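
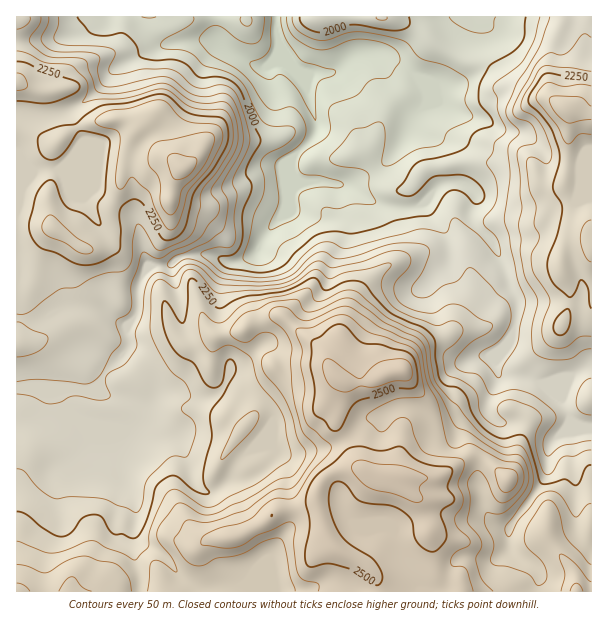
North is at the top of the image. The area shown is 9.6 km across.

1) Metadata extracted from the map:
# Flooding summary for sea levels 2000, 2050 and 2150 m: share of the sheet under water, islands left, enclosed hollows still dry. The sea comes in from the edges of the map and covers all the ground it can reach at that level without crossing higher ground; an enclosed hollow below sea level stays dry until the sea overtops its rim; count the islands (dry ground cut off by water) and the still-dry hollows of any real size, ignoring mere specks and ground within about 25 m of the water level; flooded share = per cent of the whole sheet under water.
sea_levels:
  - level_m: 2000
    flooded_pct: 17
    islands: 0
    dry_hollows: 0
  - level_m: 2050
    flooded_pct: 22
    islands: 0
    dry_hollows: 0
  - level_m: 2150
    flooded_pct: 33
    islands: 0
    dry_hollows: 0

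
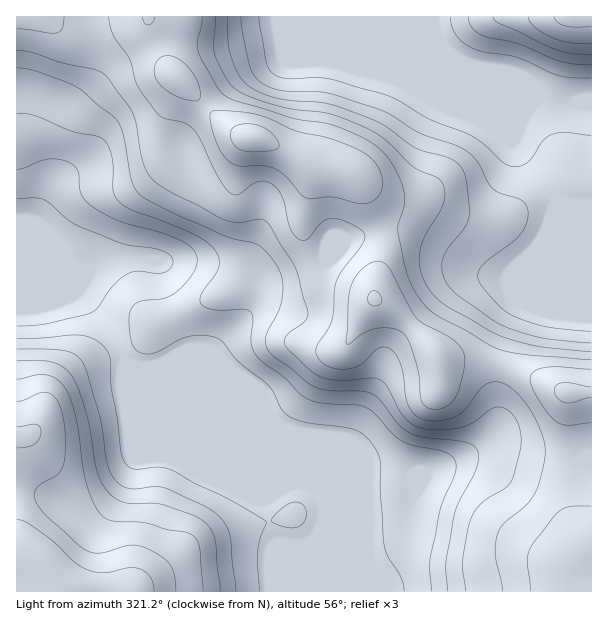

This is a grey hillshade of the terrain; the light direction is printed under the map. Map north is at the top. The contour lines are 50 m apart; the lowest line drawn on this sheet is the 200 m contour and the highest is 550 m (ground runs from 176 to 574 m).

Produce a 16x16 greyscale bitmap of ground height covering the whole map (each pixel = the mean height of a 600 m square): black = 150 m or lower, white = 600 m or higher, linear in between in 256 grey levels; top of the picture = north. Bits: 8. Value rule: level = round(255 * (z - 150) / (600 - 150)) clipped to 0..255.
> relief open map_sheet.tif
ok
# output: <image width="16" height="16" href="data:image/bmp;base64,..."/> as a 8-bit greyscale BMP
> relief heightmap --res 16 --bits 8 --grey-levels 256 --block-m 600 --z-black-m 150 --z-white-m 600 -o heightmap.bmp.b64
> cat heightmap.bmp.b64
<image width="16" height="16" href="data:image/bmp;base64,Qk02BQAAAAAAADYEAAAoAAAAEAAAABAAAAABAAgAAAAAAAABAAATCwAAEwsAAAABAAAAAAAAAAAAAAEBAQACAgIAAwMDAAQEBAAFBQUABgYGAAcHBwAICAgACQkJAAoKCgALCwsADAwMAA0NDQAODg4ADw8PABAQEAAREREAEhISABMTEwAUFBQAFRUVABYWFgAXFxcAGBgYABkZGQAaGhoAGxsbABwcHAAdHR0AHh4eAB8fHwAgICAAISEhACIiIgAjIyMAJCQkACUlJQAmJiYAJycnACgoKAApKSkAKioqACsrKwAsLCwALS0tAC4uLgAvLy8AMDAwADExMQAyMjIAMzMzADQ0NAA1NTUANjY2ADc3NwA4ODgAOTk5ADo6OgA7OzsAPDw8AD09PQA+Pj4APz8/AEBAQABBQUEAQkJCAENDQwBEREQARUVFAEZGRgBHR0cASEhIAElJSQBKSkoAS0tLAExMTABNTU0ATk5OAE9PTwBQUFAAUVFRAFJSUgBTU1MAVFRUAFVVVQBWVlYAV1dXAFhYWABZWVkAWlpaAFtbWwBcXFwAXV1dAF5eXgBfX18AYGBgAGFhYQBiYmIAY2NjAGRkZABlZWUAZmZmAGdnZwBoaGgAaWlpAGpqagBra2sAbGxsAG1tbQBubm4Ab29vAHBwcABxcXEAcnJyAHNzcwB0dHQAdXV1AHZ2dgB3d3cAeHh4AHl5eQB6enoAe3t7AHx8fAB9fX0Afn5+AH9/fwCAgIAAgYGBAIKCggCDg4MAhISEAIWFhQCGhoYAh4eHAIiIiACJiYkAioqKAIuLiwCMjIwAjY2NAI6OjgCPj48AkJCQAJGRkQCSkpIAk5OTAJSUlACVlZUAlpaWAJeXlwCYmJgAmZmZAJqamgCbm5sAnJycAJ2dnQCenp4An5+fAKCgoAChoaEAoqKiAKOjowCkpKQApaWlAKampgCnp6cAqKioAKmpqQCqqqoAq6urAKysrACtra0Arq6uAK+vrwCwsLAAsbGxALKysgCzs7MAtLS0ALW1tQC2trYAt7e3ALi4uAC5ubkAurq6ALu7uwC8vLwAvb29AL6+vgC/v78AwMDAAMHBwQDCwsIAw8PDAMTExADFxcUAxsbGAMfHxwDIyMgAycnJAMrKygDLy8sAzMzMAM3NzQDOzs4Az8/PANDQ0ADR0dEA0tLSANPT0wDU1NQA1dXVANbW1gDX19cA2NjYANnZ2QDa2toA29vbANzc3ADd3d0A3t7eAN/f3wDg4OAA4eHhAOLi4gDj4+MA5OTkAOXl5QDm5uYA5+fnAOjo6ADp6ekA6urqAOvr6wDs7OwA7e3tAO7u7gDv7+8A8PDwAPHx8QDy8vIA8/PzAPT09AD19fUA9vb2APf39wD4+PgA+fn5APr6+gD7+/sA/Pz8AP39/QD+/v4A////AN3TxsWmeUI1NTU4Vo+tzdjPrZyfkm9ANjU1O1GLrcbXrpl/bmNINzc2NTxHepiyw7mfXTs4NTU1NTU+RGWFpLXEnVA1NTU1Njk9YImHhajCpodENTU1NUdnbpLMuKDH4WlbPDc2Nkl7qLGr1cSuq6YdJCs+QkdWgaHMzbyYb1hRDw8ZKTVXXnmgzcuNZE5LSw8QFx4uV2yPoa2xg2ZVS0sTIjlTcIuUqLW4r5R0X09LLTRPgJamtcXW1LGOb0lGSkpLWY+fweXYyrSEXkcxNj1YYXefu8CsiXpgRTEtLS4sdYWStcqdWzY0Ly0tLjA6SqWlpr+8jksuLS0tLkRfgJs="/>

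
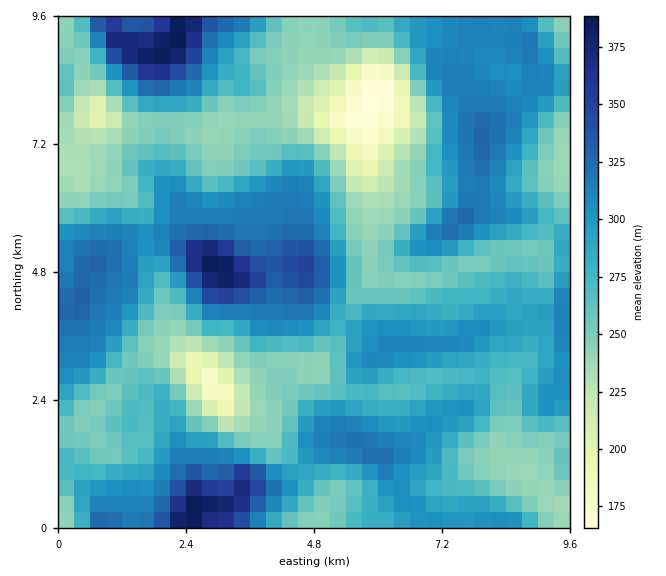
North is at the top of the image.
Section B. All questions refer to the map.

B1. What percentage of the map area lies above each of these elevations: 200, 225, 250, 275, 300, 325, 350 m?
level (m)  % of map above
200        97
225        94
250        75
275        55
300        37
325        10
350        4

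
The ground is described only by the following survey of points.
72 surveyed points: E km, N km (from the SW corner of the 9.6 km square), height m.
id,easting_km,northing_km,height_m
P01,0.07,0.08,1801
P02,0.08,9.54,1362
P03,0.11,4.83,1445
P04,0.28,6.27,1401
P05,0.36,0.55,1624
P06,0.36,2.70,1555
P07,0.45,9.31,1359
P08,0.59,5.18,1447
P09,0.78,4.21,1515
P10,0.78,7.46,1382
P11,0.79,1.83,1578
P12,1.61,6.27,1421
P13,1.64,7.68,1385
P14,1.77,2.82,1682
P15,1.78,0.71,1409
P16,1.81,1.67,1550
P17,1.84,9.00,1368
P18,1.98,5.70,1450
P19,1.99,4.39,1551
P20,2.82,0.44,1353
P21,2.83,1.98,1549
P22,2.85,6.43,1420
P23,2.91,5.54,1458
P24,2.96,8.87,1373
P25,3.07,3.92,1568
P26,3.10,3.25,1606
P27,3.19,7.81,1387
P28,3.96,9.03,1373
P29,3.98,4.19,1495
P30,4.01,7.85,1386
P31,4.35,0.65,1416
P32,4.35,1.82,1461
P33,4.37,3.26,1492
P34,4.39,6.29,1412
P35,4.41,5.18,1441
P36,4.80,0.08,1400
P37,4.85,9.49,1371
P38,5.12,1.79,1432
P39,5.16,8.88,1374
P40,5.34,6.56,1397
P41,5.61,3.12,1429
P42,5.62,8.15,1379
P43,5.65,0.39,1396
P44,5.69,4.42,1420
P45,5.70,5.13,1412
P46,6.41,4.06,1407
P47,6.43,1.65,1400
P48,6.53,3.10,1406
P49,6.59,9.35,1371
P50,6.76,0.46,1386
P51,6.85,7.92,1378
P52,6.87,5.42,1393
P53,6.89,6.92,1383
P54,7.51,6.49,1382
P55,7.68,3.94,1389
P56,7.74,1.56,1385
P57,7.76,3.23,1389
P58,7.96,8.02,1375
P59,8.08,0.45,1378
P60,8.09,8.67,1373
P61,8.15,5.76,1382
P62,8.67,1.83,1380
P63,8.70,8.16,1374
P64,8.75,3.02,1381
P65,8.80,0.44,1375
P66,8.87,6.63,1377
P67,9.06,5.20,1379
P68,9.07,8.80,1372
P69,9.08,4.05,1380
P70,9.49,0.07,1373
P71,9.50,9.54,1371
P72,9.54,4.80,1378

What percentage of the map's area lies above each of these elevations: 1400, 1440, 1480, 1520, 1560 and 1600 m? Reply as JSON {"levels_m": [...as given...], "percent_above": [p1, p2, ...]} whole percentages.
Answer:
{"levels_m": [1400, 1440, 1480, 1520, 1560, 1600], "percent_above": [44, 26, 18, 13, 8, 5]}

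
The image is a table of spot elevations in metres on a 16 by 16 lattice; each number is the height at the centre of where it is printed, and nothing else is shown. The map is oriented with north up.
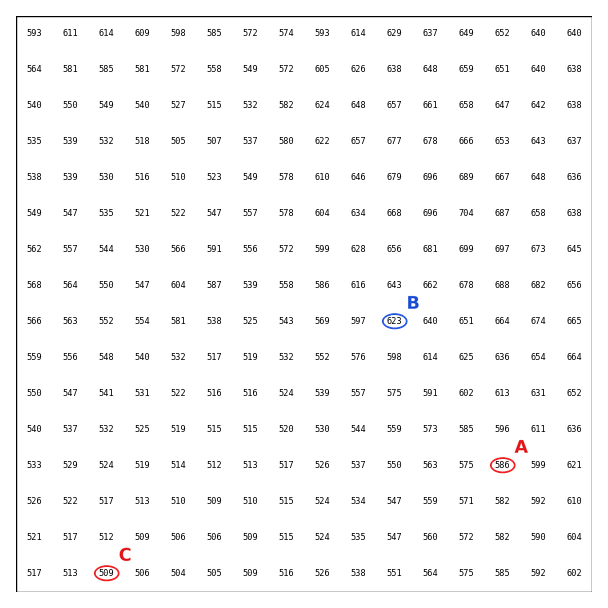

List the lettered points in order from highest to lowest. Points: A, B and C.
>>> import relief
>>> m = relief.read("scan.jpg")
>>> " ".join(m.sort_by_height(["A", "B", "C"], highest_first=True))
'B A C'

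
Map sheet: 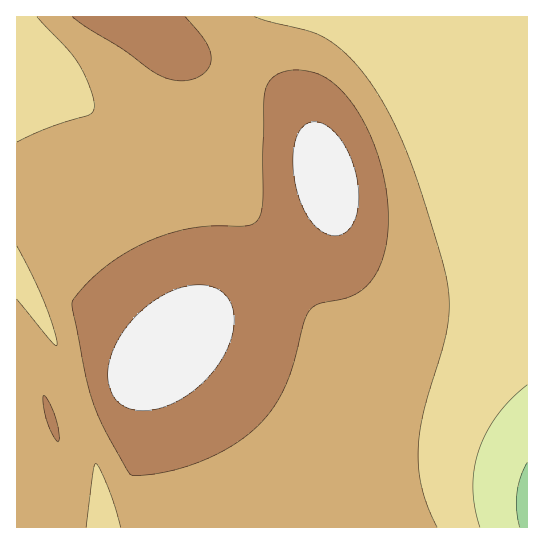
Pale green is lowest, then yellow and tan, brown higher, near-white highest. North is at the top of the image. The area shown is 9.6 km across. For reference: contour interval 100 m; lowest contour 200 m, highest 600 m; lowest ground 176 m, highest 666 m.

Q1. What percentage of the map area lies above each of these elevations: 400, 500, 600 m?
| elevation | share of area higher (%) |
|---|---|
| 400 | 74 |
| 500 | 28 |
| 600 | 6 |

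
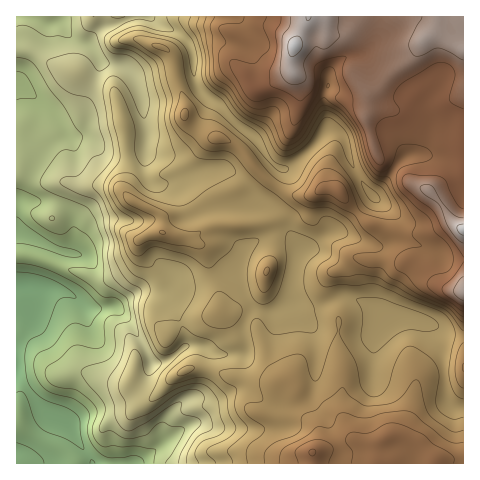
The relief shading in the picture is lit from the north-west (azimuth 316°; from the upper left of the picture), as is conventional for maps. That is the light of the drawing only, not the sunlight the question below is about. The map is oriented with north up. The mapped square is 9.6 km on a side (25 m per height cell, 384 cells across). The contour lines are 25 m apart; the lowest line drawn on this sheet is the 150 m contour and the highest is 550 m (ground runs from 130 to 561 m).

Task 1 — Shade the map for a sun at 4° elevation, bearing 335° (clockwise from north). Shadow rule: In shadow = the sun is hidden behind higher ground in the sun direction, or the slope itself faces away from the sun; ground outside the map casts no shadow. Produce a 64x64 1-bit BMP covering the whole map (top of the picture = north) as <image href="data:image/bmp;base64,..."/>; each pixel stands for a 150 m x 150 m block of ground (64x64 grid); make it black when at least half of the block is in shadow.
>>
<image width="64" height="64" href="data:image/bmp;base64,Qk0+AgAAAAAAAD4AAAAoAAAAQAAAAEAAAAABAAEAAAAAAAACAAATCwAAEwsAAAIAAAAAAAAA////AAAAAAAAD/AAAAAAAAAP/AAAAAAAAA/+AAAAAAAADf8AAAAAAAAF/4AAAAAAAAD/4AAAAAABgP/wAAAAAAPAP/AAAAAAB8Af8AAAAAAPgA/4AAAAAA+AB/gAAAAAAwAD8AAAAAAAAAHwAAAAAAAAAAAAAAAAAAAEAAAAAAAAAA4AAAAAAAAABwAAAAAAAAAD8AAAAAcAAAAwAAAAHwAAAAAAAAB/AAAAAAAAAP8AAAAAAAAH/wAGAAAeAH//AG8AAB4D//8B58AAHgf/8D/g4AAOD/8Af8B7gA4H/gD+AH/ADADwAPAAf8AAAAAAAAB/wAAAAAADAH+AAAAAAAcAPwAAAAABDwAcA8AvgAEeAAADwH+AAAAA4AAAP4AAAAHgAAA/ACAA4cAAAP8CMAHwAAAA/w/gn+AAAAgYD4CAAAAAEAAcAAAAAAAAADwAAAAABgPAPAAAAAAfB+AcAAAAAD8P9wYAAAAAHh//AwAAAAAeP/8AAAAAAAA9/4AAAAAAgPz/gAAAAACB/P8AAAAAAAH8/wAAAAAAA/x+AAAAAAAG/nwAAAAAAA4/+AAAAAAAHg/4AAAAAAAOAfwAAAAA4AAAPAHAQAH4AAB8APjAA/gAAP4AfAAH+AAA/gA8AAPwAABHABAAAAAAAAAAAAAgAAAAIAAAADAAAAAgAAAAAAAAAAAAAA=="/>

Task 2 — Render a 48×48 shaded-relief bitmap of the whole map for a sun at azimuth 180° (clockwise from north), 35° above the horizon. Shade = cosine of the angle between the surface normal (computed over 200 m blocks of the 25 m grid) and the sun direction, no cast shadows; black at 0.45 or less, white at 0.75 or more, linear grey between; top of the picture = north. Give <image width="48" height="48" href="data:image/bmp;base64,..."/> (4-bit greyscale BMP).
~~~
<image width="48" height="48" href="data:image/bmp;base64,Qk32BAAAAAAAAHYAAAAoAAAAMAAAADAAAAABAAQAAAAAAIAEAAATCwAAEwsAABAAAAAAAAAAAAAAABEREQAiIiIAMzMzAERERABVVVUAZmZmAHd3dwCIiIgAmZmZAKqqqgC7u7sAzMzMAN3d3QDu7u4A////AGZ3dlarqqp0NEd3d2ZlVmd3ZmZVVmZERXd3ZVeqqrqFQzRVVVVUMzRWZ2ZmZmZDM4dmVViqq8qXZCERIzRDIQEkVmVWZmUyIoZVVWZ4m7qZh0IjRFZlQzIjVUQ0VUMiImVWZnZGiau6mYZmeIh2ZlQ0VDMyMzMiI1VneIhmd4q7mIiHeIdmZlRFRDIhEzQzRFZ5qqqXd2ebuXd3dlVWd2VERDIRI0VVaEaau6qYd3VpzKmZhlVnd2VEVUMzRFZneVeaqph3ZnVGrdy6l2ZndmVVZlVVVVZneVeHZ3ZlRGUzSbuoZVVVVVVVZlVVVVVmd2ZkRVVDNFVVIkZUNERURFVVVVVVVVVFZWVDREQzREWKchI0VVVURFVVVEVVVURFVGUzREM0VTWqp1V3h3dVREVVVFVlRDNFVGVERERGZTeXeZmZh3ZVVEVVVWZmVDRVVmVVVERWU0iFV4iYh3ZVVVVmZmZmZVVmiWZlVURUMmdlVmZ3d3VWZmZmZmZmZmeJvGZmVUVmRWZVVlVWZmZ3Zmd1VWZneJvf/mZmVWiZmnVWZlVVVWeYdmeHVnd4m97/7GZmZ5qqu6dmZmZlVmiZdneJmZmrzN3Kh3iJqrl4qrqHZmd2ZmeJdmaJu7u8y6hkM6qrqXVHiaqHd3iHZmZndmVmiau6mXZDIqqYZDNWiaqHiZmHdmQ0ZmUzV4iHZmVEVWZUVVZ2aaqau7mId2UzVmVERERVVVVWeERXiIiGeIm8yod3d3ZVZ3d1MjVmZWZ5qleaqYiIdTSJdVVniIh2Z4mGRXmHZmeKuXmqmIiIZDNVQ0RWZ3d3eJmHiZhkRWeJhIh2Z4iIeJlkRFVEREVWeJmau4MBNomYUXZVaJmZq7dCJFZmVVVniavM21ETaaunQ4iIiaqpmFEBNEVmd3eJh3m7pzNoq7qFRZmImYiGUxE1VVVVZniYUzRnUie7qoZUVodmZlVTESNWZmZVVYqEIiIzEUrthUIkVmZlRERCE0RFZnd2Z5gzVkIiEnvcciI0VmZlVEVDNVRFVnmZmoQnqmMSNIuodERVZmZmVFVFZmVWZ4m7uUFZzbYiRol1eHd3ZmZmVWVnd2ZWeZmJhBSJvdlTR5hWeIh3ZmZmVnd3h2ZmipdUIUmpmruGarhneHd2ZlVVZ4d3dlVmiYUxFr3JeKuprbd3h3d3ZlVWeId3dUVlVmQiW+7Jd5vN7JZ3d3d3d1VniHd3ZEVmVDI2nMy7mIrNyXZ3Zmdmd2Z4mIh2U0Z3dSN7y6qrupmod3Z3dmZmZ2aJmIhkM1Z4hjatyoZ5qph2eHZnd3ZmZneIh3dTI2d3dUaKqWRWiXZ4h2ZmeId2ZpmHZVVEVomYdVZnhkRVZ2aahlZmZ4mIiJl1RDNYq7zKdFdmVEVEV4irlmZmZomZmXZUQzRpvNyWMlh1VVVVVniJmHdmZniZh1VURGiGRnQAAol2ZmZmVGd3eHdmZmZ3ZlRFVXmVIAAAN5hmVVZ2RGh3Znd2ZlVmZkNFVnmXUQADeYZUNFdlRWiHZmd3dmVWZg=="/>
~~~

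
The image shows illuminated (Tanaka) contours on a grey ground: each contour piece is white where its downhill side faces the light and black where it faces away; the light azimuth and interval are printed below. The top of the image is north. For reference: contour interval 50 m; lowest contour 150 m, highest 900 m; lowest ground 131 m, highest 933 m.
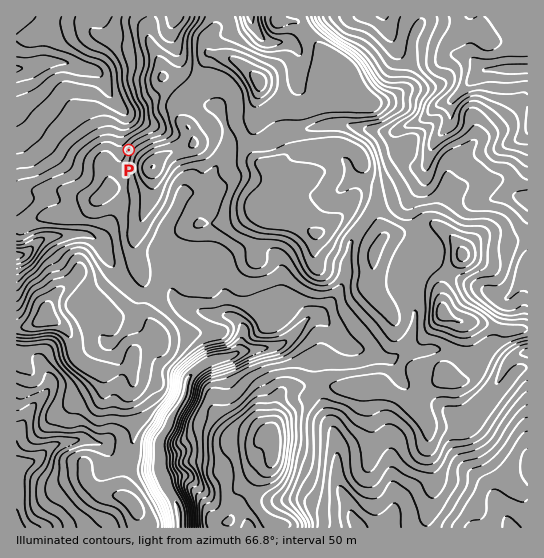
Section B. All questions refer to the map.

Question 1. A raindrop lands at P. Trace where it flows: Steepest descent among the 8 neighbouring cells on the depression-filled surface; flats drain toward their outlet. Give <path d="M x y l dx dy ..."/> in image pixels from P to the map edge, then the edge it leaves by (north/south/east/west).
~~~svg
<path d="M129 150l-7-7 0-21 1-1 0-10-13-14-3-6 0-2-2-4 0-3-10-11-2-1-4 0-2-1-4 0-1-2-4 0-4-2-8-2-1-1-19 0-13 5-16 2"/>
exit: west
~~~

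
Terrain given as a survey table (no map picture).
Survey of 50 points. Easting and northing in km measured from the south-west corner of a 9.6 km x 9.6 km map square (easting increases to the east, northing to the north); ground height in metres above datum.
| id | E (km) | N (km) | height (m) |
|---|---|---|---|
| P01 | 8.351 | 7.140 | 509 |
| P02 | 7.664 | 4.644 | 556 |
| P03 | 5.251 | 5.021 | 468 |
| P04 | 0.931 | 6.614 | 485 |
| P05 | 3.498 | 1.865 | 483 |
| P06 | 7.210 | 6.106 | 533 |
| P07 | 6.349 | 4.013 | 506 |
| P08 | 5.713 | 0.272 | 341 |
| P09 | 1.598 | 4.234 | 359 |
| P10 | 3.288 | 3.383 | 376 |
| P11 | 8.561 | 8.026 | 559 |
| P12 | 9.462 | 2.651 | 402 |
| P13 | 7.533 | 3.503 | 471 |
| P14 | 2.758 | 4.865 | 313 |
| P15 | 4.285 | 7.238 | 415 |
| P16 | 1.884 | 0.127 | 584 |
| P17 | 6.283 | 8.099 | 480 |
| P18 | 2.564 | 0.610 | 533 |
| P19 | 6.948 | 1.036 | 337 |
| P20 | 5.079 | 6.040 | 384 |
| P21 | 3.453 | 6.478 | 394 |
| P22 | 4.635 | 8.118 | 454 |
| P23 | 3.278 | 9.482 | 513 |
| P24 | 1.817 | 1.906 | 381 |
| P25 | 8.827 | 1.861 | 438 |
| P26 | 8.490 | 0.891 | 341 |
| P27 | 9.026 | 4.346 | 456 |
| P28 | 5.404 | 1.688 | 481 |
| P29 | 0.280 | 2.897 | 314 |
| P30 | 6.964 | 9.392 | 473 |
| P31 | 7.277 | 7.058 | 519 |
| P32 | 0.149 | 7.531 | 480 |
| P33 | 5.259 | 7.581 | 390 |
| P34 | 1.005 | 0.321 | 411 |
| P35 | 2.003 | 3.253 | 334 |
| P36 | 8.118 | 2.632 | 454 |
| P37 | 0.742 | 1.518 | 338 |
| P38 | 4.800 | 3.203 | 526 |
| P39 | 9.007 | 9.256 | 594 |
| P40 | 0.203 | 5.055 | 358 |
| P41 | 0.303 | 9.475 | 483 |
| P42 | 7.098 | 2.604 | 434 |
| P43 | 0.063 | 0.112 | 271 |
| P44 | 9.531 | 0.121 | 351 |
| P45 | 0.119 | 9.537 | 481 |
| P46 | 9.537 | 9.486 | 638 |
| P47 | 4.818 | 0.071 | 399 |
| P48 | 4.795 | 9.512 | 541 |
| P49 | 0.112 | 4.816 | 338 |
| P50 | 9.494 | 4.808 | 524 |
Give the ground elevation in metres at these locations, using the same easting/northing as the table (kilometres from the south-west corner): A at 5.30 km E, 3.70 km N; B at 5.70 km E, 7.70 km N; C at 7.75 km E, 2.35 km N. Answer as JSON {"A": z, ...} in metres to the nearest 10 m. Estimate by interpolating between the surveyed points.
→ {"A": 510, "B": 420, "C": 430}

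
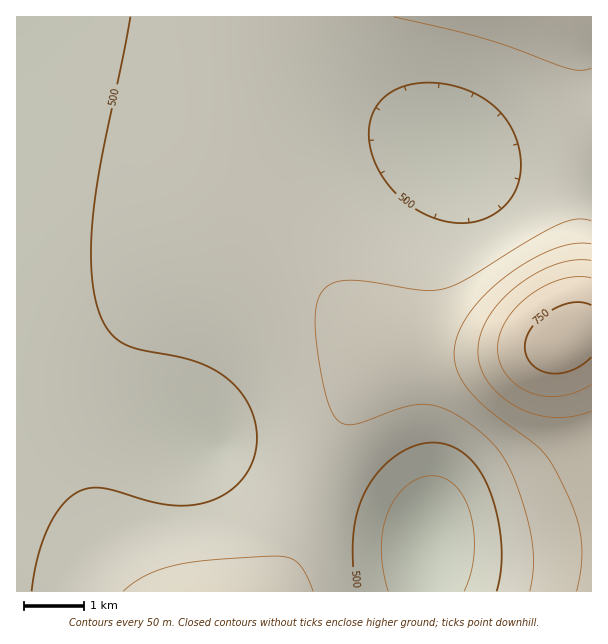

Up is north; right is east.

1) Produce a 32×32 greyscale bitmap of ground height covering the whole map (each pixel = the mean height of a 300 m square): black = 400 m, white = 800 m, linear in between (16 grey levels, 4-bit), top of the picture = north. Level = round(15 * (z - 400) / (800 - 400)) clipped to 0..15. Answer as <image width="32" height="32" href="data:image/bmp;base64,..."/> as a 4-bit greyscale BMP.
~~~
<image width="32" height="32" href="data:image/bmp;base64,Qk12AgAAAAAAAHYAAAAoAAAAIAAAACAAAAABAAQAAAAAAAACAAATCwAAEwsAABAAAAAAAAAAAAAAABEREQAiIiIAMzMzAERERABVVVUAZmZmAHd3dwCIiIgAmZmZAKqqqgC7u7sAzMzMAN3d3QDu7u4A////AEREVWZnd3dmZUMhERI0VnhEREVVZmZmZlVDIQASNFZ4RERERVVVVVVVQyEAEjRWeERERERERVVVVUMhABI1Zng0RERERERFVVVDIRESRWd4NERERERERFVVRDIRI0VneDREREMzM0RVVVQzIiNGZ4gzREQzMzM0RVVVQzM0VneIM0REMzMzNEVVVVRERWeIiDM0RDMzMzRFVmZVVVZ4mZkzNEQzMzNERVZmZmZniau6MzREQzM0RFVWZmZmeKvMzDM0RERERERVVmZmZ4ms3d0zNERERERFVWZmZneJvN7uMzREREREVVVmZmZneaze7jM0RERERVVVZmZmZnirzd0zNERERFVVVWZmZmZnirzdMzREREVVVVVmZlVVVniauzM0RERFVVVVVVVVVVVWeJkzNERERVVVVVVVVUREVWZ3MzRERFVVVVVVVURERERVZjM0RERVVVVVVVREQzNERVUzNEREVVVVVVVERDMzNERVMzNERFVVVVVVREMzMzREVTMzRERFVVVVVERDMzM0RFUzM0RERVVVVVREMzMzNEVVMzNEREVVVVVUREMzM0RFVTMzRERFVVVVVEREM0REVVUzMzRERVVVVVVERERERVVWMzM0RERVVVVVVEREVVVWZiMzNEREVVVVVVVVVVVmZmYjMzRERFVVVVVVVWZmZnd3"/>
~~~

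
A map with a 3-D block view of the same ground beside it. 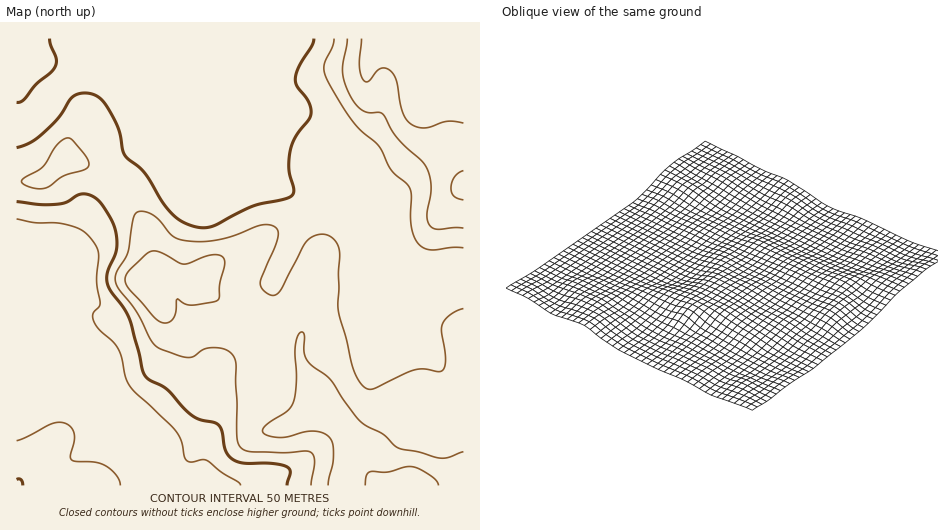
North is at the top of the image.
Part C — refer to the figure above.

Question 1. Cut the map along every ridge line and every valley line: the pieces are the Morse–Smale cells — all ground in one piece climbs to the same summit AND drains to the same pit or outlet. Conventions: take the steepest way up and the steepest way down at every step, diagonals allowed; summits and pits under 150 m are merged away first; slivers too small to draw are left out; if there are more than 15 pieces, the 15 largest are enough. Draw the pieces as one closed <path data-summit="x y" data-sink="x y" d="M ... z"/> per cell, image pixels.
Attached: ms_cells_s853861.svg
<path data-summit="411 485" data-sink="17 300" d="M92 78l-22 0-20 18-16 22-8 5-10 2 0 174 8 0 19-7 5 2 23 47 21 22 34 85 22 21 5 8 0 8 310 1 1-209-9-1-28 12-12-2-23-30-17-40-16-16-6-24-8-18-17-26-19-15-19-4-18 7-90-38-71 0z"/><path data-summit="400 39" data-sink="17 300" d="M463 38l-446 0-1 86 6 0 12-6 16-22 20-18 22 0 19 4 71 0 90 38 18-7 14 2 15 8 9 9 17 26 8 18 6 24 16 16 15 37 8 12 19 23 10 0 28-12 9-1z"/><path data-summit="400 39" data-sink="17 300" d="M46 292l-30 8 0 185 136 1 1-9-5-8-22-21-34-85-21-22-14-31z"/>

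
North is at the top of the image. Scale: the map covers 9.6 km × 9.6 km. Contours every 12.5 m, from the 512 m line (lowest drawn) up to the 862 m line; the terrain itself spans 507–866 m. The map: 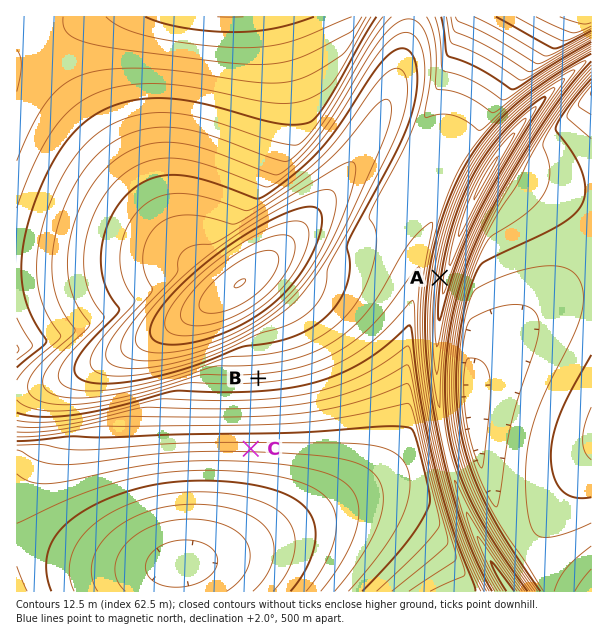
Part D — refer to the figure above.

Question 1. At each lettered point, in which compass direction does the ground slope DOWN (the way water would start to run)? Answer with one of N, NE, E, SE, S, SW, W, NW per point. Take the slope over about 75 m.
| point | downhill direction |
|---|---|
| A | W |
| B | S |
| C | S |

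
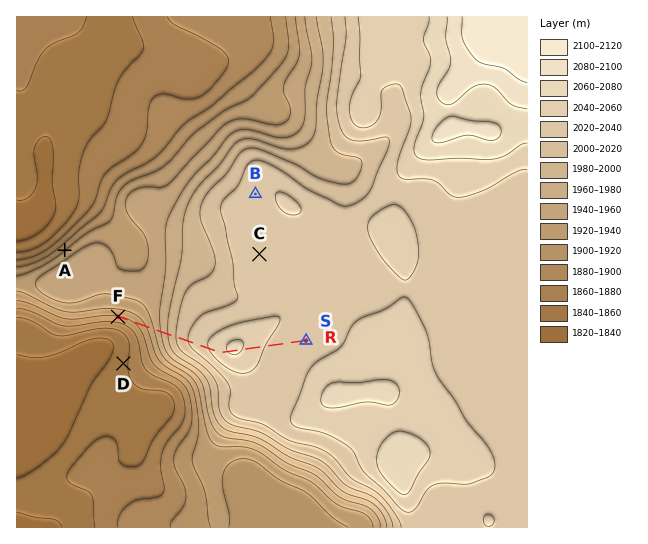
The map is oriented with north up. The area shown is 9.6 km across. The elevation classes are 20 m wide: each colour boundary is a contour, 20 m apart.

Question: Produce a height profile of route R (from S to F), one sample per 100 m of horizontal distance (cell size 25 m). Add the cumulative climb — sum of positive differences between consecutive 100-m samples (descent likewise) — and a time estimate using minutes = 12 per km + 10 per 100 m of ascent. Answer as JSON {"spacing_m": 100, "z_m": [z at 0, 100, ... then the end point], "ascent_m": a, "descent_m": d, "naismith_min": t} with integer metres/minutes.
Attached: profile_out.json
{"spacing_m": 100, "z_m": [2027, 2027, 2027, 2027, 2027, 2029, 2032, 2036, 2041, 2046, 2051, 2056, 2060, 2062, 2062, 2059, 2054, 2049, 2043, 2038, 2033, 2028, 2023, 2018, 2010, 2000, 1989, 1975, 1961, 1946, 1932, 1920, 1910, 1903, 1898, 1897, 1897, 1899], "ascent_m": 37, "descent_m": 165, "naismith_min": 48}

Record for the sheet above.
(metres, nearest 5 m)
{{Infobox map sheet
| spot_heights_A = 1920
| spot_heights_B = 2030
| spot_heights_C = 2030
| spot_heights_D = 1855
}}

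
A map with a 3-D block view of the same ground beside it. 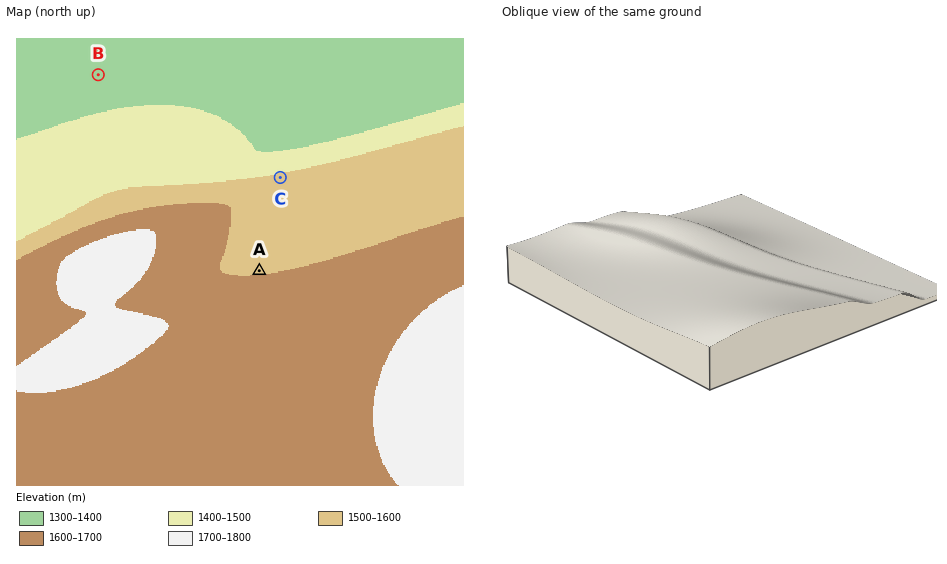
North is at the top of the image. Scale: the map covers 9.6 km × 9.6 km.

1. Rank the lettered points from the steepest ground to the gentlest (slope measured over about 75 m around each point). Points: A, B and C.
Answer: C A B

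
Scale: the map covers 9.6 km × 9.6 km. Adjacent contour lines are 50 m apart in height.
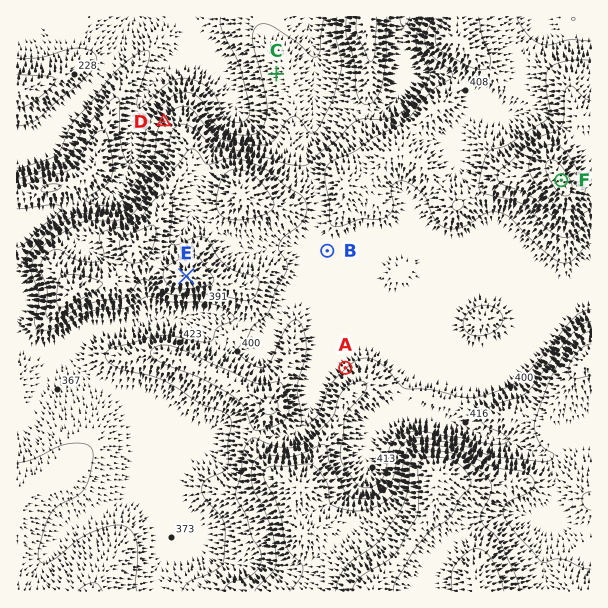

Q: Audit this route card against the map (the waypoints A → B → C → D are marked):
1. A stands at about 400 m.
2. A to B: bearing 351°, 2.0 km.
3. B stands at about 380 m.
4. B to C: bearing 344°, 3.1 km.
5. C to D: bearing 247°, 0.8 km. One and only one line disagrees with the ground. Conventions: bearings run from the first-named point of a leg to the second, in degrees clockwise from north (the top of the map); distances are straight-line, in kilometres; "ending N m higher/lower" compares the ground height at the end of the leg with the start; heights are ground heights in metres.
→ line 5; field distance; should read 2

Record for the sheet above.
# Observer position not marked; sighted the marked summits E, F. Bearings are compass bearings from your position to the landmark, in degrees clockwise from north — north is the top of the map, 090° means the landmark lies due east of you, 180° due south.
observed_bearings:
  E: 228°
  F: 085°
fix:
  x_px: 264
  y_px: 206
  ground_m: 470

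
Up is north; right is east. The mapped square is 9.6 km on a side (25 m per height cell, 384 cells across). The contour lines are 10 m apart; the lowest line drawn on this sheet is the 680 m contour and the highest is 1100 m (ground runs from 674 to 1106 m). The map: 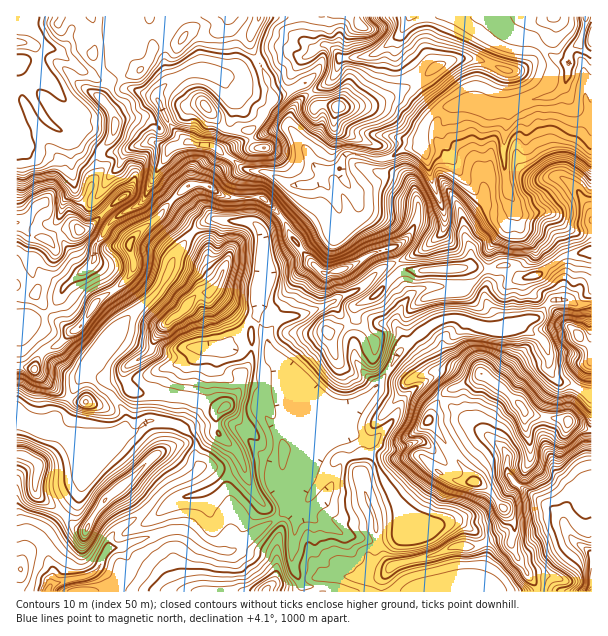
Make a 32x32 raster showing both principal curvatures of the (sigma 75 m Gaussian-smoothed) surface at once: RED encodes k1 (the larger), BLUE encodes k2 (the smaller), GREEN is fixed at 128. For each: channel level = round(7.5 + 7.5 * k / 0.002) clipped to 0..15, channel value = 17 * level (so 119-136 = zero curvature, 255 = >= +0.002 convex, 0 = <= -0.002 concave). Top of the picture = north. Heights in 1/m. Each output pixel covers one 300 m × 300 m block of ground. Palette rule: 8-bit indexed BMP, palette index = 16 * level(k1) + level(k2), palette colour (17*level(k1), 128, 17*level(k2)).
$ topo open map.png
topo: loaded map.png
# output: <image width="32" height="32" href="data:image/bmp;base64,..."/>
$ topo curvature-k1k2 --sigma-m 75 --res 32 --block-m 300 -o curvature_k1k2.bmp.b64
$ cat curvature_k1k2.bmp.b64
<image width="32" height="32" href="data:image/bmp;base64,Qk02CAAAAAAAADYEAAAoAAAAIAAAACAAAAABAAgAAAAAAAAEAAATCwAAEwsAAAABAAAAAAAAAIAAABGAAAAigAAAM4AAAESAAABVgAAAZoAAAHeAAACIgAAAmYAAAKqAAAC7gAAAzIAAAN2AAADugAAA/4AAAACAEQARgBEAIoARADOAEQBEgBEAVYARAGaAEQB3gBEAiIARAJmAEQCqgBEAu4ARAMyAEQDdgBEA7oARAP+AEQAAgCIAEYAiACKAIgAzgCIARIAiAFWAIgBmgCIAd4AiAIiAIgCZgCIAqoAiALuAIgDMgCIA3YAiAO6AIgD/gCIAAIAzABGAMwAigDMAM4AzAESAMwBVgDMAZoAzAHeAMwCIgDMAmYAzAKqAMwC7gDMAzIAzAN2AMwDugDMA/4AzAACARAARgEQAIoBEADOARABEgEQAVYBEAGaARAB3gEQAiIBEAJmARACqgEQAu4BEAMyARADdgEQA7oBEAP+ARAAAgFUAEYBVACKAVQAzgFUARIBVAFWAVQBmgFUAd4BVAIiAVQCZgFUAqoBVALuAVQDMgFUA3YBVAO6AVQD/gFUAAIBmABGAZgAigGYAM4BmAESAZgBVgGYAZoBmAHeAZgCIgGYAmYBmAKqAZgC7gGYAzIBmAN2AZgDugGYA/4BmAACAdwARgHcAIoB3ADOAdwBEgHcAVYB3AGaAdwB3gHcAiIB3AJmAdwCqgHcAu4B3AMyAdwDdgHcA7oB3AP+AdwAAgIgAEYCIACKAiAAzgIgARICIAFWAiABmgIgAd4CIAIiAiACZgIgAqoCIALuAiADMgIgA3YCIAO6AiAD/gIgAAICZABGAmQAigJkAM4CZAESAmQBVgJkAZoCZAHeAmQCIgJkAmYCZAKqAmQC7gJkAzICZAN2AmQDugJkA/4CZAACAqgARgKoAIoCqADOAqgBEgKoAVYCqAGaAqgB3gKoAiICqAJmAqgCqgKoAu4CqAMyAqgDdgKoA7oCqAP+AqgAAgLsAEYC7ACKAuwAzgLsARIC7AFWAuwBmgLsAd4C7AIiAuwCZgLsAqoC7ALuAuwDMgLsA3YC7AO6AuwD/gLsAAIDMABGAzAAigMwAM4DMAESAzABVgMwAZoDMAHeAzACIgMwAmYDMAKqAzAC7gMwAzIDMAN2AzADugMwA/4DMAACA3QARgN0AIoDdADOA3QBEgN0AVYDdAGaA3QB3gN0AiIDdAJmA3QCqgN0Au4DdAMyA3QDdgN0A7oDdAP+A3QAAgO4AEYDuACKA7gAzgO4ARIDuAFWA7gBmgO4Ad4DuAIiA7gCZgO4AqoDuALuA7gDMgO4A3YDuAO6A7gD/gO4AAID/ABGA/wAigP8AM4D/AESA/wBVgP8AZoD/AHeA/wCIgP8AmYD/AKqA/wC7gP8AzID/AN2A/wDugP8A/4D/AJeFpLSmh4eHh5eYl5enuISGhoaGlnZ2h3d3dnTGlrejmIaHloOYh4eHh4d3dna3dIiHh4e3x7aWdXV0pseWhqSHhobHlIWGh4iHhnZ2h7d1h4iGh5V1lcbYx5XYloZ2hHZ2hti2dJeWhXaHh4eFp4aHhnaXl3d2dISEldaWdoaYhaa2hPeGhJaYh4eHd5iWhoeHh5eHhoaFdGO26YV1h4imt3d1puiXhIaXmIeHp4WHh3aHp4aFhZWmx+algoWGh4W3hnaFlteXdYV2hqeGh4eHhpeog4Sn2Le4poHYlYV2x7iWh3d2htinhnaGt4aHh4eXloalx9mWl4eXg+iDpWSVhYZ3h3aGlqeVl7iGl4eHiId3hoPVo6aHh4WF15PZlIZ2doWFloZ0hHWXpoWGh4eHd3eXlXLomHZ2hobHxurUdYSUyMiUl5enp5epl3aHd3eGhYWXgrfGhnZ2x8iUtoJ056WFhZanl5eHh4anhnd3hZaohYS4grXGp8e3l3RykubYc3OGpteUhXaHh6iGh3aGqKemk5anlpbKuJeFc6XKdrbng4OFheaDdHV2hpaGh4e3hZinc4aGlMimpadylcZ3drb5gXR11/iEhISFlpanqKmGl5aFdJaFgnJzhKP613aWhrb3cYGU5/imp6WFhnWElaeWhpamdHOVhoZ0ksWDl5d1hef3lICE18i4lXSWhpWCkba4haa3uJaWmKiFdIWHloaEdqb5k3KFp+iFdHS2x/jWgKWnt6amp5aXuLeGh4aGp4aDdfeVc4Wo2LeDc7b3kPb3s6KUp6a3tdiltreolremx5C3+IR0grem14KU+ZNRcaXn95NzpciUY3SWl6anhpXY9JDG97eEgnCAYPTnkYaGc2Ok2JHGp3R2dZaFp6bJpJSU9aCi95Zh5fX29oGGh4d2hpf5gPeUh4WGhYanhrm2hKWl+HC3+Pf1xOaQdIaHhneFp+bAtYWXhKeop6Z0hJSGp4TooILIpqRwgJGWhoaWp6XHo6WFiJeUprm5lXeHh3anlYO0caKgcMb6+JSFpYOkpZN0h4eIl5aGlZZ0h4d3dnbIhpaldJXGt8SCgoXIppWFhnWXh4eXloeHh4aHh4eGdceXp5OouKaGx6WBybenp6iXdYaHh3Z2h4eHh4eHhpbIlpZ0lpe4hXeHyKO0priXl6eXhXV3hoaFhoaHh4eGp4aWp5Z1hYV3d5eXlrdyp4eHl6eodnaHqJaHhZiYhpeGl3eHp5aGdoZ2p3Z2pqWDg4aGmKjIx7enp4aFl4WGhpeXd3eXl6iXl5eXdoeFhKamkoWYh4eGdXaGh5eEl4aoh4eHh4eGl4eHh7iGh5eXp9i1hIWGhnZ3h4eYmIM="/>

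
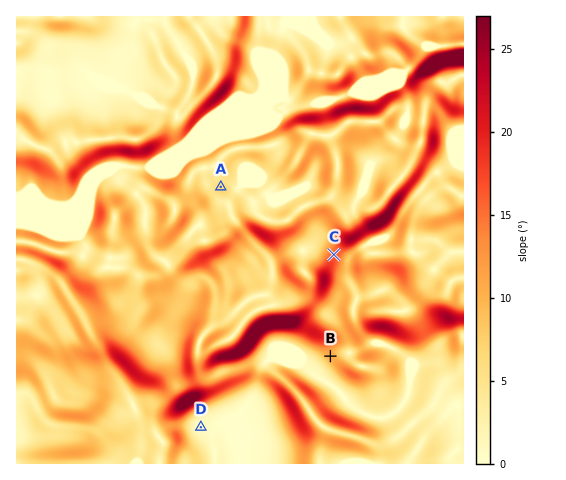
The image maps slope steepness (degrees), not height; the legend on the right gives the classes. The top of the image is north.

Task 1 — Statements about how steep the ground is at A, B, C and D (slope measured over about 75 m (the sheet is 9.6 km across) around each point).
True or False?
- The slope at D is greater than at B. False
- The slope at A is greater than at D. True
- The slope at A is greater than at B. False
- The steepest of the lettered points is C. True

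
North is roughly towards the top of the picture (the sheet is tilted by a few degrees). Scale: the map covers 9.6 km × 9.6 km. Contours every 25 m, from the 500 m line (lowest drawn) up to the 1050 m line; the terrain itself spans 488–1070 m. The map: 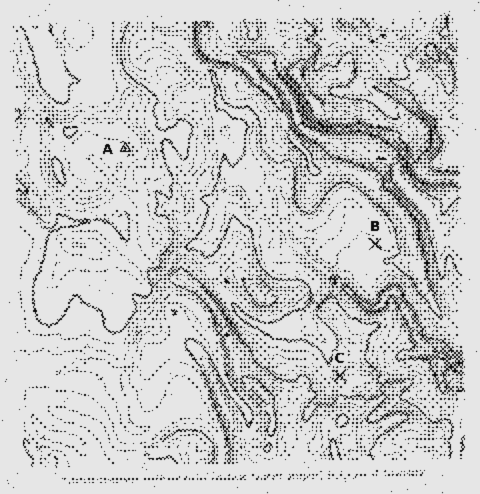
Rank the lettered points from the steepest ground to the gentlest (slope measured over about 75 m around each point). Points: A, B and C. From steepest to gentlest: C B A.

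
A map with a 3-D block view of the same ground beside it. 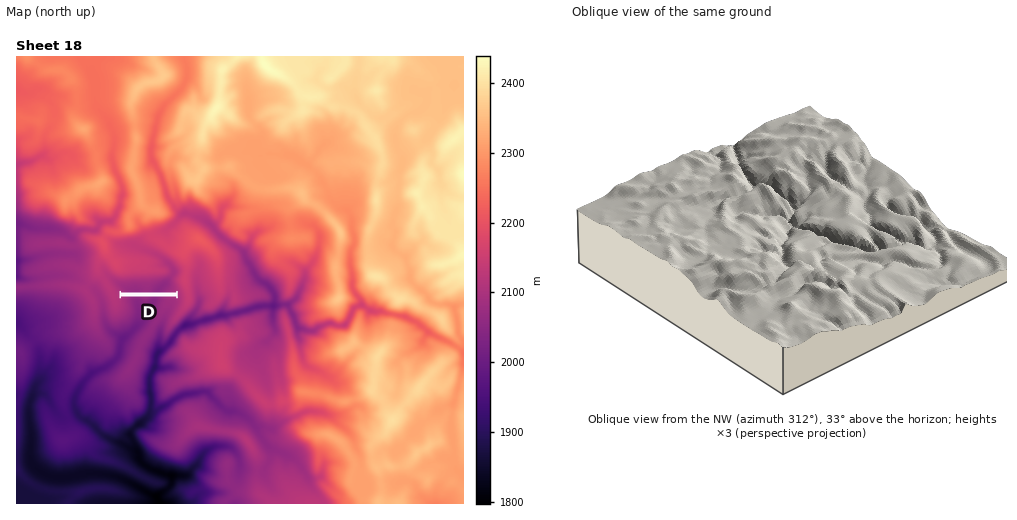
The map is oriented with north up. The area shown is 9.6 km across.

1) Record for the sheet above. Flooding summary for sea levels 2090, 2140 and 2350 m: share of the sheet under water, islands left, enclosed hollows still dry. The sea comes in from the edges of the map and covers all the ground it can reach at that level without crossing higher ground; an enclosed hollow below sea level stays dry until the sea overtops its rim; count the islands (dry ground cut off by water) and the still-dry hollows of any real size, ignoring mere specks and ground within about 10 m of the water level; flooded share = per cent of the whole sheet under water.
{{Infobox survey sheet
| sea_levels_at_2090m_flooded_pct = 27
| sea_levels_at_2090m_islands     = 1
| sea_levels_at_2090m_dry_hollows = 0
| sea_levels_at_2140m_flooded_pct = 35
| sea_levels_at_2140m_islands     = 1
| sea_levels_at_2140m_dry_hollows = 0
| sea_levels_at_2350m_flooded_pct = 81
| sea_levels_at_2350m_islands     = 4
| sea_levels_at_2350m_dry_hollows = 0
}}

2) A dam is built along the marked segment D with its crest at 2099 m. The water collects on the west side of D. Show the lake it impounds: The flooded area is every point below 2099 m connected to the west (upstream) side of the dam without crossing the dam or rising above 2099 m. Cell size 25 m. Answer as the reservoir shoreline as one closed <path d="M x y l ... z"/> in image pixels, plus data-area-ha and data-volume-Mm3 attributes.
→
<path d="M174 268l-1 0-2 2 0 2-3 3-1 0-1 1-2 0-2 2-5 0-2 1-7 0-1 1-18 0-2 1-11 0-1 1 0 1 1 1 0 1 2 1 0 2 1 1 0 1 1 1 0 1 0 1 55 0 1-1 0-4-1-2 0-2-1-1 0-6 1-1 0-1 1-1 0-4-2-2z" data-area-ha="38" data-volume-Mm3="8.08"/>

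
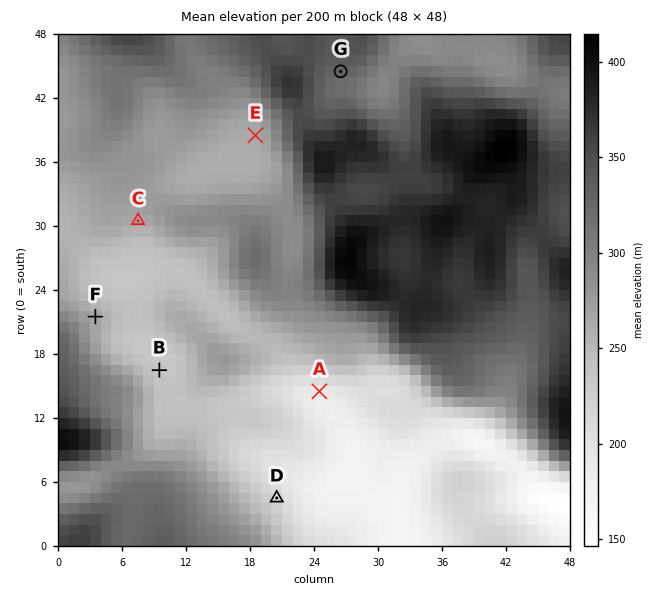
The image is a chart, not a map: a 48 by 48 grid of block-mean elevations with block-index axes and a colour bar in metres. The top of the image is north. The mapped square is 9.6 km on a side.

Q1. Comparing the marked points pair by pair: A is below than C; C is above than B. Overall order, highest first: C B A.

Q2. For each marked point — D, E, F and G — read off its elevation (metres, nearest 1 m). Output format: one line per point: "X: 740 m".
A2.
D: 216 m
E: 264 m
F: 265 m
G: 330 m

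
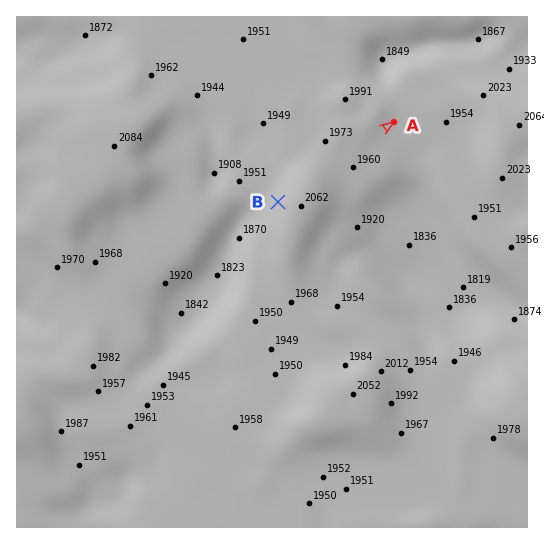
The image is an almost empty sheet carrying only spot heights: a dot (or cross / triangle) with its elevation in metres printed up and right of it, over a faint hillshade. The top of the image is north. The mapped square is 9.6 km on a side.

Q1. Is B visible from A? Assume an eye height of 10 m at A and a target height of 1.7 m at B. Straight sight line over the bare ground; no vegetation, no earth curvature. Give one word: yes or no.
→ no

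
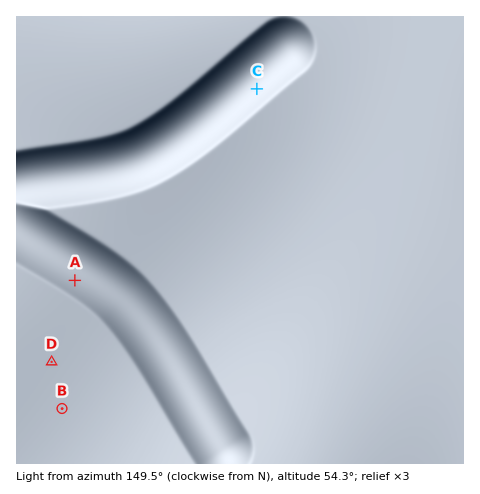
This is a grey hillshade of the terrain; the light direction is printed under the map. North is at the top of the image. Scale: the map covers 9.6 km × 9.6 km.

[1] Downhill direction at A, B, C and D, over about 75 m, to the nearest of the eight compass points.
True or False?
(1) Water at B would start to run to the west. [True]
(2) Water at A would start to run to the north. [False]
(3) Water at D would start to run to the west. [True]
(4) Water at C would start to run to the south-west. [False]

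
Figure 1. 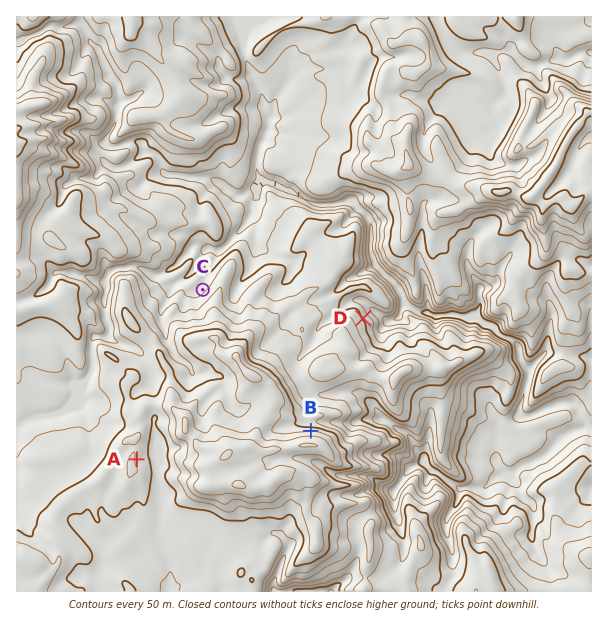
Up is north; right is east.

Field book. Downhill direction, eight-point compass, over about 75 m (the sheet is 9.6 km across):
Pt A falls E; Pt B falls N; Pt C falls NW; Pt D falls NE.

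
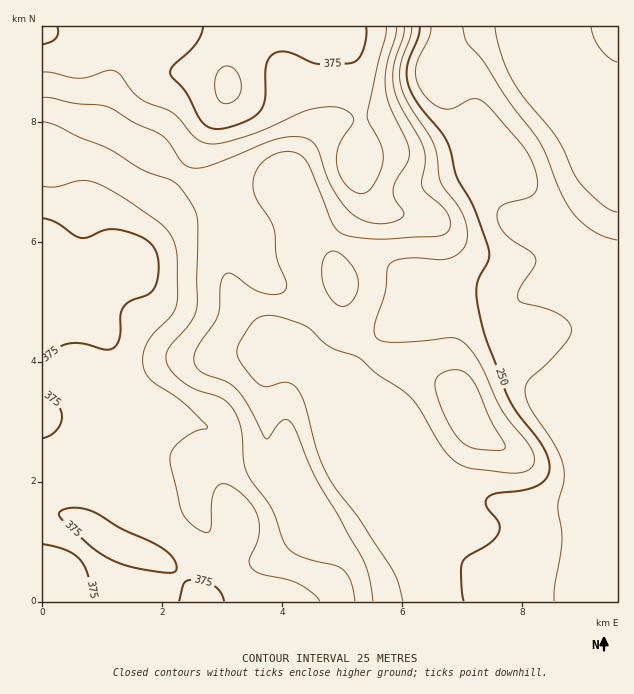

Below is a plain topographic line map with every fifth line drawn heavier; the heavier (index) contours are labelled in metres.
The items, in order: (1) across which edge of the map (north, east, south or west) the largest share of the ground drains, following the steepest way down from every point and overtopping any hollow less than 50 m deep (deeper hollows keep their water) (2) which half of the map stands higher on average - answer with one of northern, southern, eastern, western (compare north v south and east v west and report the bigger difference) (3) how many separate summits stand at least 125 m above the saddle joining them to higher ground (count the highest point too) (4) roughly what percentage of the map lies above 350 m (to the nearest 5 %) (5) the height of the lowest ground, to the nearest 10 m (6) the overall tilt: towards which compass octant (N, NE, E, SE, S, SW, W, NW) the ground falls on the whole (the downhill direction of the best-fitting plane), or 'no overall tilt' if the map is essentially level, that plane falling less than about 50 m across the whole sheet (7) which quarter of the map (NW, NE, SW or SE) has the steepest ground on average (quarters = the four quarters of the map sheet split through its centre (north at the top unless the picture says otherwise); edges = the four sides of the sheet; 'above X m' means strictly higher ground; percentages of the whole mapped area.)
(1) Most of the ground drains across the eastern edge.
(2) On average the western half of the map is the higher ground.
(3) There is 1 summit with 125 m or more of prominence.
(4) About 30 % of the map lies above 350 m.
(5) The lowest ground is at about 150 m.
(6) The general tilt is down to the east (the land rises towards the west).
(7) The steepest ground, on average, is in the north-east quarter.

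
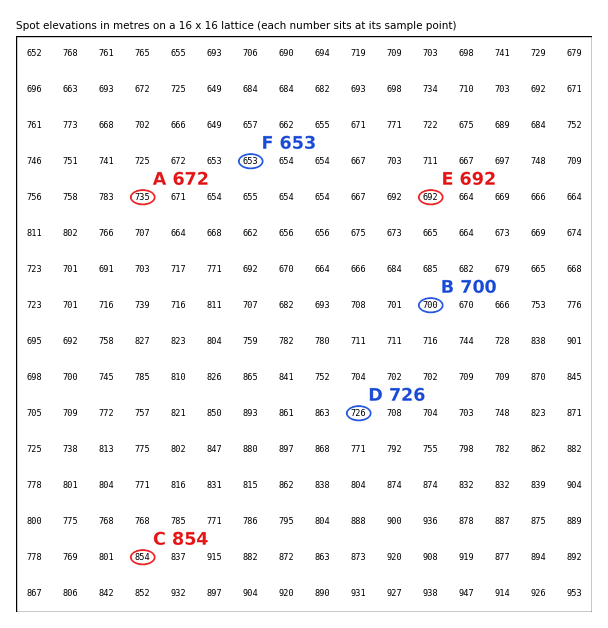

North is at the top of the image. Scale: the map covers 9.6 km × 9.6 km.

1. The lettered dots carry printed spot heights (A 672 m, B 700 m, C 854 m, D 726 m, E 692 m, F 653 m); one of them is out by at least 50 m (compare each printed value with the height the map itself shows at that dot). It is A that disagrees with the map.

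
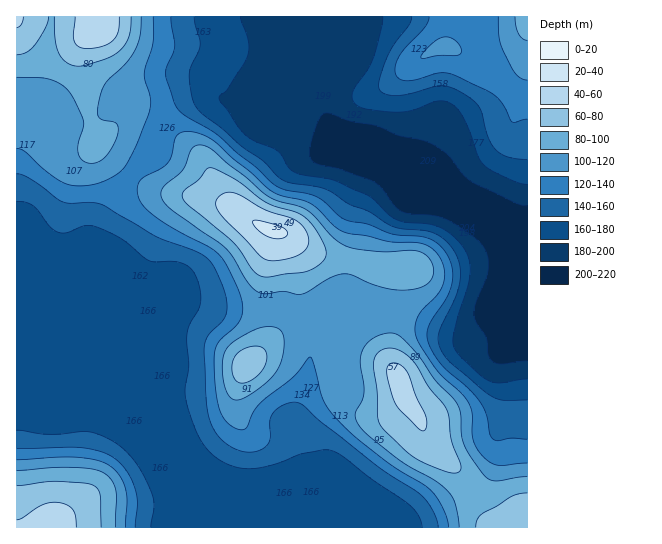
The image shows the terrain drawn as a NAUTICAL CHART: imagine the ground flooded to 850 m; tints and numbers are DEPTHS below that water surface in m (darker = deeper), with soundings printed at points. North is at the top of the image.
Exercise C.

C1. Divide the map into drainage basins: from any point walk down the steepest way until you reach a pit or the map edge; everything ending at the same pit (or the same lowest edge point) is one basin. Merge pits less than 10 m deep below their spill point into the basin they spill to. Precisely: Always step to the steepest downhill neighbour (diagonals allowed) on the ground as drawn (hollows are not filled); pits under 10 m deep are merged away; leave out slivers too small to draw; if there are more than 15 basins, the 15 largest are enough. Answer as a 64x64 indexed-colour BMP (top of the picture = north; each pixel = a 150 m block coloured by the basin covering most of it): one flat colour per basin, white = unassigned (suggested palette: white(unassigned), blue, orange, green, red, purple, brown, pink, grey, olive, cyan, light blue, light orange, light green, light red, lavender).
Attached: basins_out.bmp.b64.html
<image width="64" height="64" href="data:image/bmp;base64,Qk12CAAAAAAAAHYAAAAoAAAAQAAAAEAAAAABAAQAAAAAAAAIAAATCwAAEwsAABAAAAAAAAAA////ALR3HwAOf/8ALKAsACgn1gC9Z5QAS1aMAMJ34wB/f38AIr28AM++FwDox64AeLv/AIrfmACWmP8A1bDFACIiIiIiIiIiIiIiIiIiIiIiIiIiIiIiIiIiIiIiIhERIiIiIiIiIiIiIiIiIiIiIiIiIiIiIiIiIiIiIiIhEREiIiIiIiIiIiIiIiIiIiIiIiIiIiIiIiIiIiIiIhERESIiIiIiIiIiIiIiIiIiIiIiIiIiIiIiIiIiIiIiERERIiIiIiIiIiIiIiIiIiIiIiIiIiIiIiIiIiIiIiEREREiIiIiIiIiIiIiIiIiIiIiIiIiIiIiIiIiIiIiIRERESIiIiIiIiIiIiIiIiIiIiIiIiIiIiIiIiIiIiIRERERIiIiIiIiIiIiIiIiIiIiIiIiIiIiIiIiIiIiIREREREiIiIiIiIiIiIiIiIiIiIiIiIiIiIiIiIiIiIRERERESIiIiIiIiIiIiIiIiIiIiIiIiIiIiIiIiIiIRERERERIiIiIiIiIiIiIiIiIiIiIiIiIiIiIiIiIiIREREREREiIiIiIiIiIiIiIiIiIiIiIiIiIiIiIiIiIRERERERESIiIiIiIiIiIiIiIiIiIiIiIiIiIiIiIiIhERERERERIiIiIiIiIiIiIiIiIiIiIiIiIiIiIiIiIhEREREREREiIiIiIiIiIiIiIiIiIiIiIiIiIiIiESIiERERERERESIiIiIiIiIiIiIiIiIiIiIiIiIiIhERESERERERERERIiIiIiIiIiIiIiIiIiIiIiIiIiIhEREREREREREREREiIiIiIiIiIiIiIiIiIiIiIiIiIiERERERERERERERESIiIiIiIiIiIiIiIiIiIiIiIiIiIRERERERERERERERIiIiIiIiIiIiIiIiIiIiIiIiIiIiIiEREREREREREREiIiIiIiIiIiIiIiIiIiIiIiIiIiIiIhERERERERERESIiIiIiIiIiIiIiIiIiIiIiIiIiIiERERERERERERERIiIiIiIiIiIiIiIiIiIiIiIiIiIhEREREREREREREREiIiIiIiIiIiIiIiIiIiIiIiIiIhERERERERERERERESIiIiIiIiIiIiIiIiIiIiIiIiIhERERERERERERERERIiIiIiIiIiIiIiIiIiIiIiIiIREREREREREREREREREiIiIiIiIiIiIiIiIiIiIiIiERERERERERERERERERESIiIiIiIiIiIiIiIiIiIiIiERERERERERERERERERERIiIiIiIiIiIiIiIiIiIiIiIhEREREREREREREREREREiIiIiIiIiIiIiIiIiIiIiIiERERERERERERERERERESIiIiIiIiIiIiIiIiIiIiIiIRERERERERERERERERERIiIiIiIiIiIiIiIiIiIiIiIhEREREREREREREREREREiIiIiIiIiIiIiIiIiIiIiIiERERERERERERERERERESIiIiIiIiIiIiIiIiIiIiIiIRERERERERERERERERERIiIiIiIiIiIiIiIiIiIiIiIREREREREREREREREREREiIiIiIiIiIiIiIiIiIiIiIhERERERERERERERERERESIiIiIiIiIiIiIiIiIiIiIhERERERERERERERERERERIiIiIiIiIiIiIiIiIiIiIREREREREREREREREREREREiIiIiIiIiIiIiIiIiIiERERERERERERERERERERERESIiIiIiIiIiIiIiIiIiERERERERERERERERERERERERIiIiIiIiIiIiIiIiIhEREREREREREREREREREREREREiIiIiIiIiIiIiIhERERERERERERERERERERERERERESIiIiIiIiIiIRERERERERERERERERERERERERERERERIiIiIiIiIiEREREREREREREREREREREREREREREREREiIiIiIiIiERERERERERERERERERERERERERERERERESIiIiIiIiERERERERERERERERERERERERERERERERERIiIiIiIiEREREREREREREREREREREREREREREREREREiIiIiIiERERERERERERERERERERERERERERERERERESIiIiIiERERERERERERERERERERERERERERERERERERIiIiIiIREREREREREREREREREREREREREREREREREREiIiIiIhERERERERERERERERERERERERERERERERERESIiIiIhERERERERERERERERERERERERERERERERERERIiIiIiEREREREREREREREREREREREREREREREREREREiIiIiIRERERERERERERERERERERERERERERERERERESIiIiIhERERERERERERERERERERERERERERERERERERIiIiIiEREREREREREREREREREREREREREREREREREREiIiIiERERERERERERERERERERERERERERERERERERESIiIiIRERERERERERERERERERERERERERERERERERERIiIiIhEREREREREREREREREREREREREREREREREREREiIiIiERERERERERERERERERERERERERERERERERERESIiIiIRERERERERERERERERERERERERERERERERERERIiIiIiEREREREREREREREREREREREREREREREREREREiIiIiIhERERERERERERERERERERERERERERERERERESIiIiIiERERERERERERERERERERERERERERERERERER"/>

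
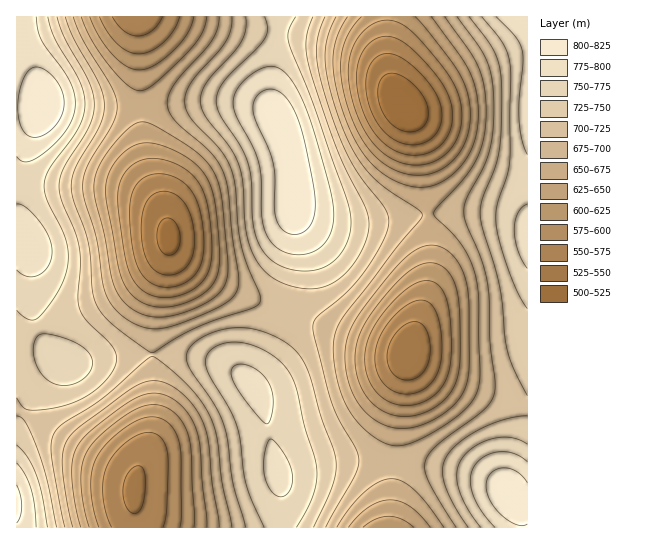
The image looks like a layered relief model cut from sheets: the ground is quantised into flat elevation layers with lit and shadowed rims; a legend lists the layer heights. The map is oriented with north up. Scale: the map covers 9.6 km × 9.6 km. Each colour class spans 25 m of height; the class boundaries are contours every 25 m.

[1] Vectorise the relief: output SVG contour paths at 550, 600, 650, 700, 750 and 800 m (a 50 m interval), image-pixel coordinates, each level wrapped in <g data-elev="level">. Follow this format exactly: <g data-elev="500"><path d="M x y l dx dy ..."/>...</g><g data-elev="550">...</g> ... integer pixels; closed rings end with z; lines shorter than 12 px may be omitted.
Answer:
<g data-elev="550"><path d="M131 513l-4-4-3-7-1-17 6-14 5-4 5-1 4 3 2 5-1 24-5 13-4 3z"/><path d="M402 379l-8-4-5-8-2-9 1-11 5-10 8-9 9-6 8 0 7 5 4 9 1 13-1 12-4 9-7 7-8 3z"/><path d="M162 274l-9-6-7-10-4-15-1-18 2-15 4-10 8-7 10-2 12 4 9 11 7 17 2 20-3 15-7 11-11 5z"/><path d="M410 145l-13-4-12-8-10-13-6-15-3-18 1-14 6-12 9-7 7 0 6 1 16 10 19 20 10 18 2 16-5 14-11 9-8 2z"/></g><g data-elev="600"><path d="M99 527l-6-18-2-20 1-16 4-14 10-14 16-15 16-10 13-3 10 1 8 5 6 8 4 11 2 20 1 51-2 14"/><path d="M398 405l-8-3-8-5-7-6-5-8-5-20 2-20 11-22 20-25 19-13 8-2 6 0 6 3 5 5 7 18 2 38-2 27-7 15-12 11-16 7z"/><path d="M157 297l-9-3-8-5-5-7-5-9-6-22-6-49 1-17 7-14 11-9 14-4 14 2 13 5 11 7 8 9 6 10 4 12 5 39-2 25-4 9-5 7-10 7-11 5-13 3z"/><path d="M410 165l-11-3-9-4-9-7-8-8-14-23-9-29-2-25 5-20 6-9 7-8 8-6 8-2 9-1 8 3 10 6 9 9 32 39 7 13 4 13 1 12-1 12-4 12-6 10-9 8-9 5-11 3z"/><path d="M180 17l-6 13-10 12-13 9-12 3-10-2-11-7-11-13-8-15"/></g><g data-elev="650"><path d="M81 527l-6-24-3-26 0-16 5-14 13-16 32-24 17-11 15-3 12 2 12 8 10 11 7 13 5 20 7 80"/><path d="M348 527l10-11 11-9 10-5 11-2 11 2 9 4 9 8 11 13"/><path d="M393 428l-12-5-11-6-9-10-7-10-5-14-3-14-1-15 2-13 4-14 9-14 39-49 11-10 9-6 10-3 8 1 9 4 9 8 7 11 5 14 2 30 0 50-2 19-3 9-6 10-8 8-11 8-24 10-12 2z"/><path d="M153 317l-11-3-11-6-8-7-7-11-5-15-6-38-11-47 3-18 10-19 20-24 8-5 7-2 13 4 34 20 14 12 10 12 5 12 3 13 7 67 0 12-2 9-5 8-7 7-15 8-18 8-15 3z"/><path d="M207 17l-5 16-12 17-36 34-8 5-7 2-6-2-7-5-17-19-18-26-10-22"/><path d="M431 17l30 40 10 17 6 21 1 26-5 25-12 20-10 9-10 7-11 4-9 1-11-1-11-3-21-13-16-18-13-25-12-36-4-29 3-23 11-22"/></g><g data-elev="700"><path d="M65 527l-13-69-1-13 3-11 8-9 39-25 44-39 8-5 16 12 20 18 13 16 8 15 7 21 5 44 10 45"/><path d="M326 527l28-50 4-10 1-8-3-10-17-28-8-19-17-65-1-12 4-8 29-24 18-20 19-31 4-11 2-9-1-7-4-8-23-30-13-20-10-24-12-34-7-26-3-20 2-18 7-18"/><path d="M232 17l-1 12-4 10-7 11-29 32-5 11-1 10 1 7 5 8 28 31 12 18 4 19 3 39 3 20 6 21 13 28 0 7-2 4-5 3-38 12-24 10-38 23-15-9-29-23-10-12-5-12-5-52-4-15-12-31-2-16 6-18 24-42 3-10 0-11-5-19-25-44-9-22"/><path d="M457 17l27 38 6 15 3 16 1 33-4 28-7 20-16 31-3 13 2 11 15 35 6 24 2 20 1 42 5 43-2 12-7 9-48 38-9 9-4 8 0 9 4 11 27 45"/></g><g data-elev="750"><path d="M48 527l-6-32-6-20-9-18-10-12"/><path d="M296 527l17-30 3-12 1-12-2-14-11-33-9-43-10-17-18-14-21-9-11-1-9 1-9 3-8 5-3 7 0 8 4 11 18 29 8 17 4 16 6 46 5 15 13 27"/><path d="M527 444l-8-4-8-2-18 1-20 8-7 6-5 8-4 13 2 15 8 18 14 20"/><path d="M57 385l14 0 12-6 8-10 1-11-6-8-12-8-20-7-13-1-4 3-3 8-1 8 2 9 9 15 6 5z"/><path d="M17 310l10 9 6 1 4-1 6-7 11-14 11-21 3-16-1-16-5-15-15-31-3-16 6-16 28-38 5-11 2-9-1-12-3-13-26-45-7-22"/><path d="M265 17l3 12-3 9-8 11-34 33-6 12 0 11 3 10 20 31 8 17 3 18 2 44 3 12 5 10 8 11 10 7 14 5 14 1 18-4 8-5 6-7 10-17 2-19-5-21-31-88-26-67-1-12 8-14"/><path d="M482 17l20 25 5 9 3 11 1 15-1 84-3 14-10 30-1 17 3 19 10 29 9 23 9 16"/></g><g data-elev="800"><path d="M17 523l4-8 1-9-2-11-3-10"/><path d="M527 483l-11-12-6-2-8-1-7 2-5 4-3 5-1 7 4 15 12 14 15 10 5 1 5-2"/><path d="M290 234l7 0 5-1 5-4 4-6 4-14-1-20-11-52-8-24-5-10-7-8-6-5-8-1-7 3-6 5-3 6 0 8 3 10 12 26 5 16 2 15-1 29 2 12 6 10z"/><path d="M30 137l11-1 10-6 9-12 4-12-1-12-6-12-10-11-9-4-7 1-5 6-5 12-3 13 0 14 2 10 5 10z"/></g>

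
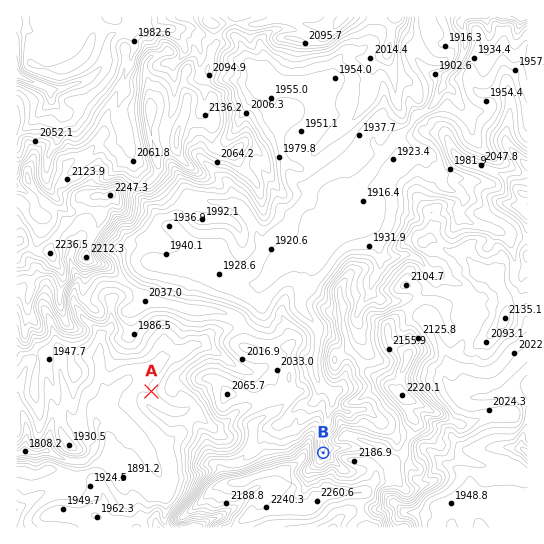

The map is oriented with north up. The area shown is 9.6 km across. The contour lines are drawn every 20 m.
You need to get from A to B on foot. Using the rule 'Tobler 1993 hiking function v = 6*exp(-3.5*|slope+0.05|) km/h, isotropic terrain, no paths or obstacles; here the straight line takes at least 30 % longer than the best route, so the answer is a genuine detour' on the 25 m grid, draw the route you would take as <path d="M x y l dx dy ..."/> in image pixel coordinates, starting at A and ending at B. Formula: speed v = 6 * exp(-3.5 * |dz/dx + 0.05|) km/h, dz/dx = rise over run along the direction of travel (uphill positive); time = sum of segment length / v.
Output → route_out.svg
<path d="M151 391l23 0 3-1 25 0 19 9 42 0 22 11 4 3 12 5 4 3 10 0 3 1 1 3 0 20 4 8"/>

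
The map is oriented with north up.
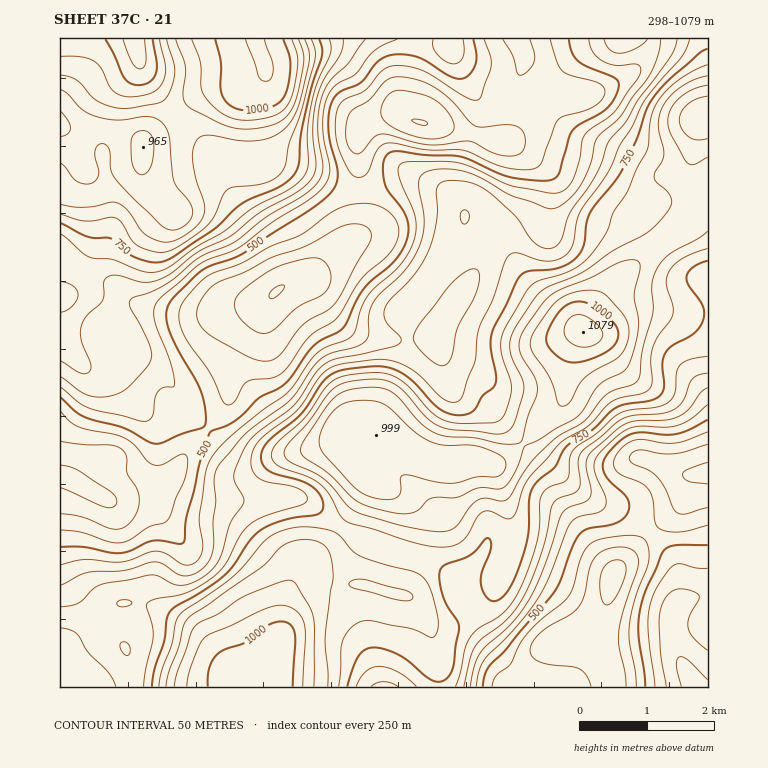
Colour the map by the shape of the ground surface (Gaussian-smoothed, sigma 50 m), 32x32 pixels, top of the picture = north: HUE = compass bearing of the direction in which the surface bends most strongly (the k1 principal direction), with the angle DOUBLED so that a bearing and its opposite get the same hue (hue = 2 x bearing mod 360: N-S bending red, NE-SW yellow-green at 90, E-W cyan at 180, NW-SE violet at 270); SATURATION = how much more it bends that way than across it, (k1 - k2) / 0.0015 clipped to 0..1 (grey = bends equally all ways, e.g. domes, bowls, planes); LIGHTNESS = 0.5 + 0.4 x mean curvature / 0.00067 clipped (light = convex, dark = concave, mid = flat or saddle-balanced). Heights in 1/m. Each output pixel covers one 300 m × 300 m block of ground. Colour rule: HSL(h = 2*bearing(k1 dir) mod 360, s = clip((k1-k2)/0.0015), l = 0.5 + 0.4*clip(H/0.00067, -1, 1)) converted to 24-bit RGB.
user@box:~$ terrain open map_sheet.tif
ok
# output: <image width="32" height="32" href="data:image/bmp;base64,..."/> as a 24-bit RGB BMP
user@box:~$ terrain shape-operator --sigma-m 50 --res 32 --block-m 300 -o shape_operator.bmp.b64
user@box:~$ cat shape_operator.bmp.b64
<image width="32" height="32" href="data:image/bmp;base64,Qk02DAAAAAAAADYAAAAoAAAAIAAAACAAAAABABgAAAAAAAAMAAATCwAAEwsAAAAAAAAAAAAAfo6TiqKRoquLEQVLJkuUyrmrxJial6OUlq2UmXKcz7eQy8qIV2SGuYKNkCygQSNhPT14cKmV3+W96vbPWjxwDREmRbmbaLjMh6K5tIeRiEySHQ5CXVJyrZlyvuSljdGehItvgaZngldQHRVAI294m5Nh06ePp7agk5Kii16Z1rSZ2ceUUn+HjFWHpy+kXjGZXIuxa7W30eS9682tmiBwKGtWA6EwH1g1ZVhCrW1RjD6KOhdqYnKKnsCQ0vbIcJyAmIympmxnajZBOE9VIlRSP3FkxeGrnruqo3ilhmalzrqz8N3ValiXYjdtgEiDaFWOcpaMXZRsrNOD2X2V7SW9wJlgOYAtDCcUGEAYZpRCQkaFKhqRj32jvdeTuexsZVpMrGywzDyjv2usZJCtIYWtLuj7wuHjuXCOkXFlbZWJp7aN5L+uzzrDgDaUgVWHc2R9jYh3drd7huukTi3O/yTi+NPZqbqPLWCGM4Z5K6pTKoGNDBxxrISz39q848KVakZMhFNzfmyxvL3gr53ga7rOANihMXGo4ovf3qHLnXt6p6Bm0JdDiDhThEmXl2q0gJnHnrrd1uvpgsZ5HwopoUNy8djO6cnENGWmS4i6br6jHXB/BBQ0d32l2ta737i3q3jVdYSqiczCca/EpGnK2ri6OrSNDR8mX0s11mBJ0HNwoWNezXNknGNoS5Cff7TMj7XOb4mtwIxquxEoHxM2QauV2baw9tjNV2+mP4KRgZ1zLj1JCCIrLnNI1ct4zdCGaHScYKd5b7hsSHJ0XUNr3cmYsDRaIBAjOkQgdqA6xJZ2soWUvaKyzrfQdaq8R4VlZEEsYTgZbzwRmTYedKlNEoVfqY5R99a8wIiGQWN+gVVlYihIESIhB0MdSupMy9WwiGWUe5p5iqJhQzpOUjs11dIpfhFHeSp7UKFpOMBicriQrbjItLPJxKHDzSNlVA0NRSQSdlYnjZpOirWnuc+tKH2GKWBP7PGa0KqiVkWNay5vlkCEXZa5GPTGCv9nUI9rrGichpdcj3dVRyc9W0E5xZkzKjhZkGGzkrSDW7NMN5ojRYgomI5Dcw4hgwAdyhsclH9afMeWetnEZZir0aiAZCdiQ3gmofx4rXtrhR9rZi5ffNDFi8Dde77DQ6tkJk9JX4RVhW9IZikhTyspR2c/qb5sOIOUNit91JVxp5tRmX4nNjYDMywALhYFhlgl086e2PLxtOPrqECmazAvybI/didljNxed+5EOiInhCpmpO7Xe/D+VV/crp7Kjo20M0V8WIdjakc0i1dlaYa4fGSzocRNMHVFESdP28zFwovR7Dy+7z2LtD22Npu/cOPLwvXYe8yNgSdCnC93mqLUw7Xfemne2PPv2ZO6NTdsV+Cyj++gHlopGEY2mltLpSYgRikbV2cndH9kapJFPUMgTDAd49hfRoc9AzArScdejVHAp3/u4M/83s3+ua/zl9LDlbttjUFTYofCp+r0nc34wsD50dX6zcP5/4Pj4VqIW6oaTDcCQ0AGECwHKScKZDEDkJYmSnUzuEJwl0s5aztEQbl/n+Gjs3exJJiAALllKIifZLHDiZ3Kv4nn+J/248fNkIyykbLIldjLcdyvKsfSSY+2u19XXhRA7QCE/8za8mCnu2hphLuHSjNmEhQheaM7h8dcTZhysS00u6aEg7/KiOLOc8G9mGm1stfFJKOSDSYlO3otNnxFUDxjx2CX89vYwarKmKGum8eVb8+KMFVcIxAXdicKUiQ0ekmG5Kqr97rf79ztwYXQfxWdTT+lidqvn+LIVZXBdbpvtOG9gsDCfLF7TXBiWK52qtClWUWJITJXNshcKXptJSlNdp5u6+7W18PfzcTf3+rjr2SlPRM3LhIxmLBwazl3aW44rHo13bl12KqL1TqyjzPcu+Lw0vT5jZrbji2hl+fOq93NeGuyrnuGbqKiauKpa5updDyIRoWkWbuHLD1THjlMZcWCteeqk7SixaSW1nRikA88cSdzTzx7moVXYhtNlmhFjaVJz9Np0n48hVpIZ76QkOm4VmOfeyNbkDOCjtqrX6qrjUWPuLeYrtXCb7usXkN5blqVdKWdWXNyOzdYKGhoNNlFltFEcEoghlIDfjAAmFktWDpZVVBwgkeIZTm1wq3Uw7bPuXyIz4WFwcSgjdmdTK9VRipKeUJ8bHumncZXNEpNVYhtoM2Xp8J7bmBTRkVdYHZngXdhWmp7PkZ/UJWNPLxJe0c1hRAizWgdvLtGmZ5fUlp0QXaMT1ujRIrHkqXI0K3b2afj3+Ts2eLy49nwtWPIRzCHYIKpb5GsvbCDS2CBOsVxpqVFwIgbXFgnNkowTWJGeIhWRX9KMU5jbJt8Wo9mQS5hoVe+6dLf17a9mYuAbIaGN3t9S3OATnlxUoJicpeBsrfK6e3esnVzvEVCxEWPaFy8aom+amKqwbDWonzGkUNvcRMX8JADfZQgH10jKkYlbHUtanosEzgdOHctaGVCKENCP52FqLzK8bjh4Jy1hHeLWXx3LFpeZndtSpltVdOghs3D3J2n6T9+yU1GqKBTTo5aT19zaF2BqiErri8XYR44lkld4KyV29OHPFxALjUmV4IsZJBBPVk3G0ITK1IjOXVHGZE8KYg9n0mO/Km6wH6GknGTNl9tTohwZ9eCL+aDOWZomTtH3WaM6K7N5J62n1o8LzgbOUUbez0ewKhqUjeoxYDCyZWd9sy4i1F0RXB8arh0SpZ2UF2Gbp+bJI1kNpduRpVaJmAvFCcj1WZK8rmkZGmSjl6iQKlvceJbO1wwHRYaWEUelLcotqRg3H6s+4nX1GLGT1+deKNAi8ZYJkNeqGOkw5/E89ji6tfyaJrjkKi/ZXeNOHptV6aPd5GkMXNaPmw7UFpAFB8fWXYq+OakWqKjgFaalsOOgLJrWUJlGBpNrVicv89vW4g7eH9LtGyP5bTgtpPfhdS7j7KOLD1xRqFqc8uNv9/S69zvpl/t2F7TvVGBf29ML3QlLX4xUWWNT1yPRUhwMDZXN69h1OmEoHJQR45mp+m5dm/GbmjIBDHEZGzR58XRtoSefHtZaX1Mq45OoE1WkIrKpKC9TCfJfcWybtJ0S8dUr4BWmjOV0z/F54TQ2K/VnbfES8+nAsjMNmDujjXpXVK9cs3Ju97NsbPnzfz+ms7xYEfNomXANhpXM01TxIty1Hecx2KWmY9rlINfZ6polZZmgrCWSyiZyrSesdGVXJx1fWBlZkV0el2YsZvE69nq1NPnzebvHpj+AA1mkCC0wuPnu/X/0ez4zuPtjNGdbShSViIqVBEZZTE+OWFTcoxHqXZau5Goyoe+wGZ9sbxZWrtQT4NRLjNZtsWT2t63YGCKek5tZD5Pb2o2b4crwtI0veB3ctF6Ki9gBQYuOtTgzv3kXtbcYjiN4EoSeSUAKRMKPiMbcVxNcGyLXVmLYLCpgaavp1phniYsy3c8zqFcmsjaXlvWV5/yqtDn6dXdti2xfylUeSE/q2gymKY0l88Vh/89Oq42HRUvDRYmAN4EZIUCMhoBLSAGMxsAx2MAa242PXdWSYReQqmPYMvie6DYg03C1y/F1XrA2r7L3cDRfKisR5qoQqaeUnyP01iS4ACgyzqiklLG183gyr7d7eLa0PfEQHdXGBAjMzMZSrUMJBEPZEExOiMviJZAq+Cfja/QUmDGbpemNMpNFlwmHzQdYDRicmHBzcLf4+Hq5t3tu26ShlxRRIY2HWJMXhxbzyaKz5K6eH6+wLXGtp/A7+Lc9ezWaT17FgcsWLlhPapVIxwxY0FAYDxZieVsUeRSR4VfPE95r4ClvVxIPigUGigLADgAEnBFi7GCy8W0yKuvqFJQsoCKprWKFSM8KQopnnoptcBMe4ZprK1vop171tur9uHVmTncCx+rlMPLkD2ZNylhTEuHb4i32vbVdNK1T4OzNFh9cURxzSxoyVmtrWOzTcsgADMSBWsRp7syybQ0eItkpphzvqx6GAYyOQxXy8eLi7x7cIZ7mqt8lq+As+Sb0ubEn1TugS34nkfAtz7APGTEPp/rj6vg5PPYZrTFTj+WZS9/WzpolXeWl4GzuXnM6NHNK8q+BlhMXn4xqNxH"/>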